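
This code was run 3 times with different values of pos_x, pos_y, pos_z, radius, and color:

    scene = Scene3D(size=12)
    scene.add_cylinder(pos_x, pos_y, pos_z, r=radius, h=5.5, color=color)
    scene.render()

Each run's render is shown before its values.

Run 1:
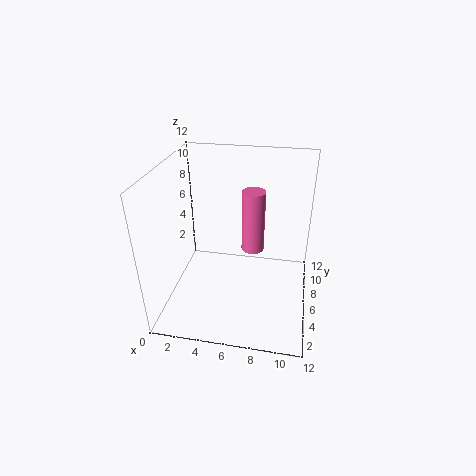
pos_x = 7; pos_y = 7.75; pos_z = 4; radius = 1; color = 'hotpink'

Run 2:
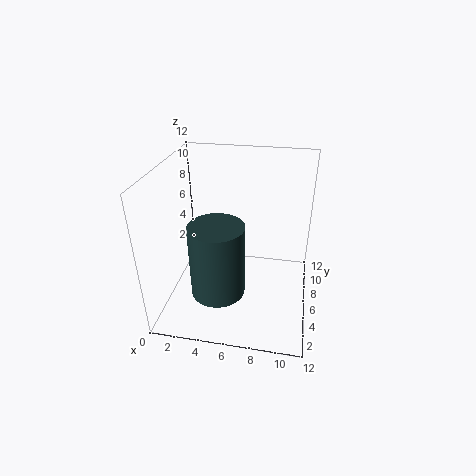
pos_x = 5.25; pos_y = 2; pos_z = 3.75; radius = 2; color = 'darkslategray'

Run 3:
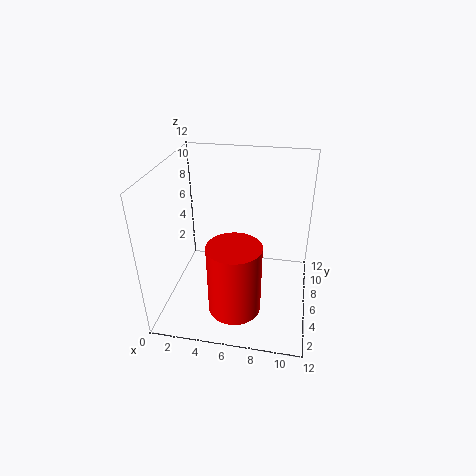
pos_x = 6.5; pos_y = 2; pos_z = 2.25; radius = 2; color = 'red'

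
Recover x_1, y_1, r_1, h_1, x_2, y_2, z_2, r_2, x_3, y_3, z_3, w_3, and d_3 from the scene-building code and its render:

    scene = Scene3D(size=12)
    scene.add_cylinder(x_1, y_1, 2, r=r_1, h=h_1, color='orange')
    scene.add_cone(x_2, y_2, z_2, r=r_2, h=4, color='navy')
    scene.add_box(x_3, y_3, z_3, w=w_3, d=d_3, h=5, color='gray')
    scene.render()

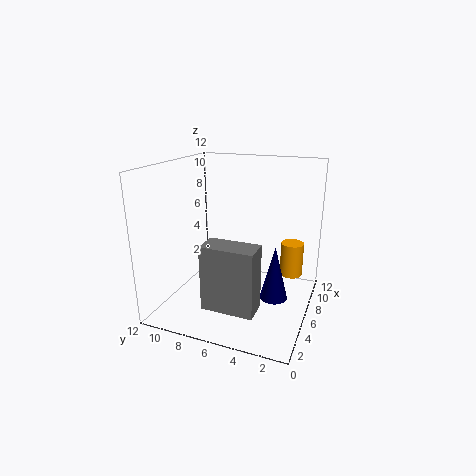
x_1 = 9; y_1 = 2; r_1 = 1; h_1 = 3; x_2 = 3; y_2 = 2; z_2 = 3; r_2 = 1; x_3 = 1; y_3 = 3; z_3 = 2; w_3 = 2; d_3 = 4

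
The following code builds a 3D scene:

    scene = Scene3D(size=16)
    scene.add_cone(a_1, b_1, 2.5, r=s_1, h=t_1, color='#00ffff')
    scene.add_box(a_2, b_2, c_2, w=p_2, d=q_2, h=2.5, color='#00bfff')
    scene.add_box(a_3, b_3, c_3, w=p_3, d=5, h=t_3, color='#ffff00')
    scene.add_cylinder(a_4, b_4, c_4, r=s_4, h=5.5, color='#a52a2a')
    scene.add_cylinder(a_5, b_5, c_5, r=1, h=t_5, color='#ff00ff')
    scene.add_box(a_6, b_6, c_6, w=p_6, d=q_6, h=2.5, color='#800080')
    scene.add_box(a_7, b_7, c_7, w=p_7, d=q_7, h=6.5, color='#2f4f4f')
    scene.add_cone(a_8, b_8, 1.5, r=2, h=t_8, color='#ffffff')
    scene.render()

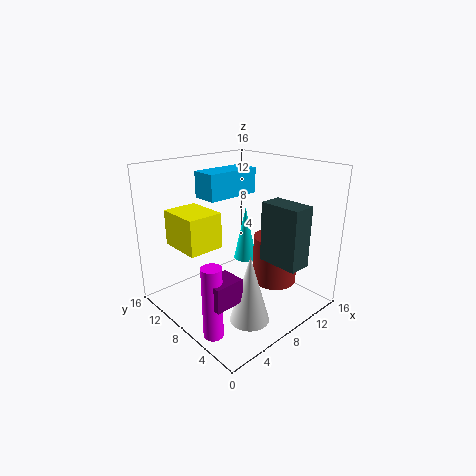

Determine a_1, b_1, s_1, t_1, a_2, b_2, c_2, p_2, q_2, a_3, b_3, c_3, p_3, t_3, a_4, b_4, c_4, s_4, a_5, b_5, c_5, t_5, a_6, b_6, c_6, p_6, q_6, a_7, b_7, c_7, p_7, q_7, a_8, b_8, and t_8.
a_1 = 13
b_1 = 12
s_1 = 1.5
t_1 = 7
a_2 = 3
b_2 = 6
c_2 = 13.5
p_2 = 5.5
q_2 = 2.5
a_3 = 2.5
b_3 = 9
c_3 = 7
p_3 = 4
t_3 = 4
a_4 = 11.5
b_4 = 5.5
c_4 = 2.5
s_4 = 2.5
a_5 = 1.5
b_5 = 4.5
c_5 = 0.5
t_5 = 7.5
a_6 = 1
b_6 = 3
c_6 = 4
p_6 = 3
q_6 = 2.5
a_7 = 9
b_7 = 1
c_7 = 6
p_7 = 2.5
q_7 = 4.5
a_8 = 5
b_8 = 3
t_8 = 7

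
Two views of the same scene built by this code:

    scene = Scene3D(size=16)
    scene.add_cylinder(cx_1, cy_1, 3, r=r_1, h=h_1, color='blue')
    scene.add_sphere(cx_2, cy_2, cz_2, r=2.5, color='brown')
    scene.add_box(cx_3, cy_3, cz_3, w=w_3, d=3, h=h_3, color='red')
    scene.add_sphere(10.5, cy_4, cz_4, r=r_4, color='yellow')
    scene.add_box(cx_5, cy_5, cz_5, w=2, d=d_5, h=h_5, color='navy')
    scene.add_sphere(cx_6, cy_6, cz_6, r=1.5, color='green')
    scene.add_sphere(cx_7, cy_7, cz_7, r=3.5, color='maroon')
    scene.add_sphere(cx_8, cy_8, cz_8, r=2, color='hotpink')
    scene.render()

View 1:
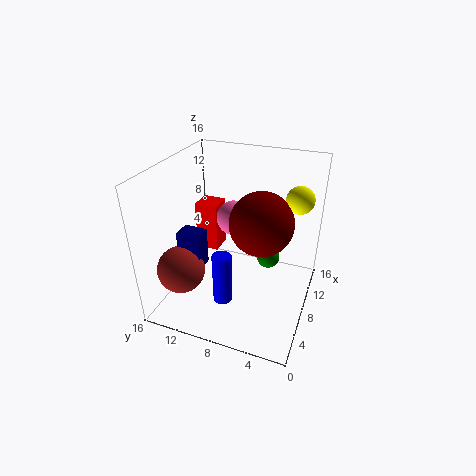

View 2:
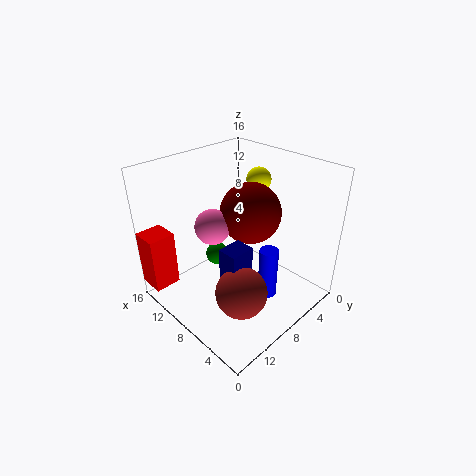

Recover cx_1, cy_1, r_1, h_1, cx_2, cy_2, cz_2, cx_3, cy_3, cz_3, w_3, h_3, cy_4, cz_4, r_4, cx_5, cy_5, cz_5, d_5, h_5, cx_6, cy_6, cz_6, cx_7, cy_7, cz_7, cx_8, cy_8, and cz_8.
cx_1 = 3.5; cy_1 = 8; r_1 = 1; h_1 = 5.5; cx_2 = 3; cy_2 = 12.5; cz_2 = 6; cx_3 = 13; cy_3 = 13; cz_3 = 2; w_3 = 3; h_3 = 6.5; cy_4 = 2; cz_4 = 12.5; r_4 = 1.5; cx_5 = 3.5; cy_5 = 10.5; cz_5 = 6; d_5 = 2.5; h_5 = 4; cx_6 = 14; cy_6 = 6; cz_6 = 2; cx_7 = 8.5; cy_7 = 5.5; cz_7 = 10; cx_8 = 10.5; cy_8 = 9.5; cz_8 = 9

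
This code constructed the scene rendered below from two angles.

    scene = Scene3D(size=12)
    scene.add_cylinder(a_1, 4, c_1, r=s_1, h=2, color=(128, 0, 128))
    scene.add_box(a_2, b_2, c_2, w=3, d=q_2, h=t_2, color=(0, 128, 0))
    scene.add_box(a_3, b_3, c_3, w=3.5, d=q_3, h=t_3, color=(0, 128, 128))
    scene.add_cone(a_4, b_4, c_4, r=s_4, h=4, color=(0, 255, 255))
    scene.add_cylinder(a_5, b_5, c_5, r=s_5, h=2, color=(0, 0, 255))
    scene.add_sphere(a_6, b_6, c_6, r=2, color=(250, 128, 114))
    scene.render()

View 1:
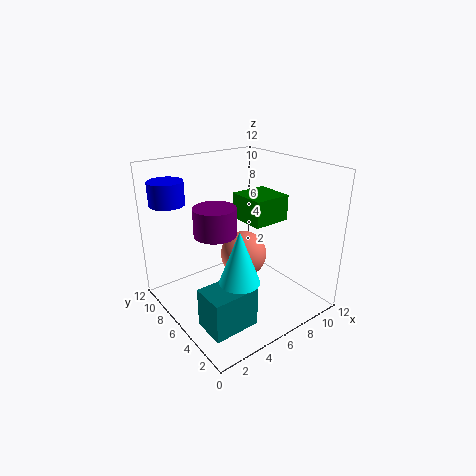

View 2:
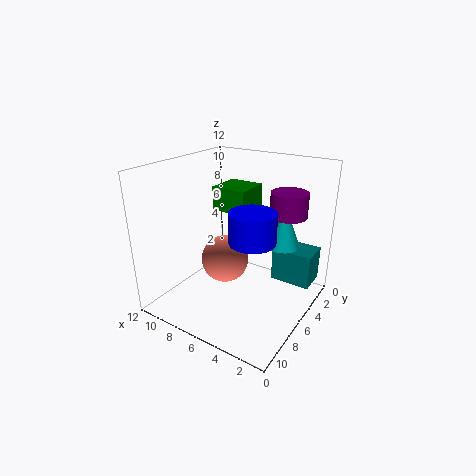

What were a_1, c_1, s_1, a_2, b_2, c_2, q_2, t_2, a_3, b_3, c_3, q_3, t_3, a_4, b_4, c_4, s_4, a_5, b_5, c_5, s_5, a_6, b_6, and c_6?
a_1 = 2.5; c_1 = 8; s_1 = 1.5; a_2 = 5.5; b_2 = 3; c_2 = 8; q_2 = 3; t_2 = 2; a_3 = 0.5; b_3 = 1; c_3 = 1.5; q_3 = 2.5; t_3 = 3; a_4 = 3.5; b_4 = 2.5; c_4 = 4.5; s_4 = 1.5; a_5 = 2; b_5 = 10.5; c_5 = 8.5; s_5 = 1.5; a_6 = 7; b_6 = 6.5; c_6 = 4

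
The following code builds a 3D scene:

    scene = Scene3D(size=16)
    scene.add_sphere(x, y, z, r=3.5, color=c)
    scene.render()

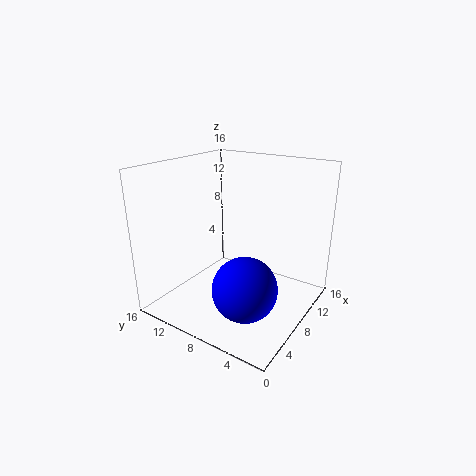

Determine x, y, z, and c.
x = 5.5, y = 5.5, z = 3.5, c = 'blue'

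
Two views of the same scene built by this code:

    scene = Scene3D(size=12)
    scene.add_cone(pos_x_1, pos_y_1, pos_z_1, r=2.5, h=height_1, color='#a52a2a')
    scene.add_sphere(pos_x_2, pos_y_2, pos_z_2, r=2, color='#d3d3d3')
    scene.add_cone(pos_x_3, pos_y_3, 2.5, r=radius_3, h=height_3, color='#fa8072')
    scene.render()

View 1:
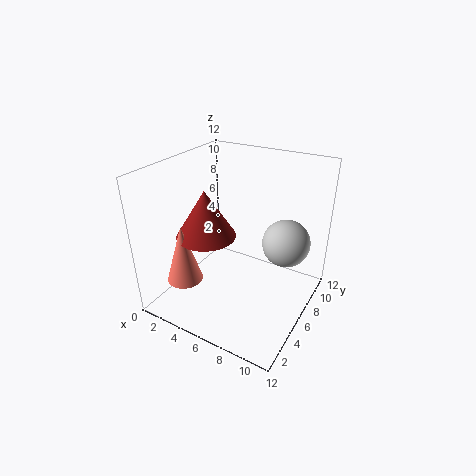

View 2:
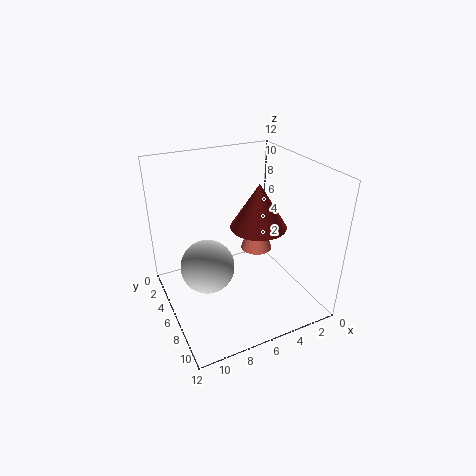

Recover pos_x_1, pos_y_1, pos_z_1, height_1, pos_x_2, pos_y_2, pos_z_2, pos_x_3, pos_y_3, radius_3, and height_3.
pos_x_1 = 3.5; pos_y_1 = 5; pos_z_1 = 6; height_1 = 4; pos_x_2 = 9.5; pos_y_2 = 8; pos_z_2 = 5.5; pos_x_3 = 2.5; pos_y_3 = 3; radius_3 = 1.5; height_3 = 5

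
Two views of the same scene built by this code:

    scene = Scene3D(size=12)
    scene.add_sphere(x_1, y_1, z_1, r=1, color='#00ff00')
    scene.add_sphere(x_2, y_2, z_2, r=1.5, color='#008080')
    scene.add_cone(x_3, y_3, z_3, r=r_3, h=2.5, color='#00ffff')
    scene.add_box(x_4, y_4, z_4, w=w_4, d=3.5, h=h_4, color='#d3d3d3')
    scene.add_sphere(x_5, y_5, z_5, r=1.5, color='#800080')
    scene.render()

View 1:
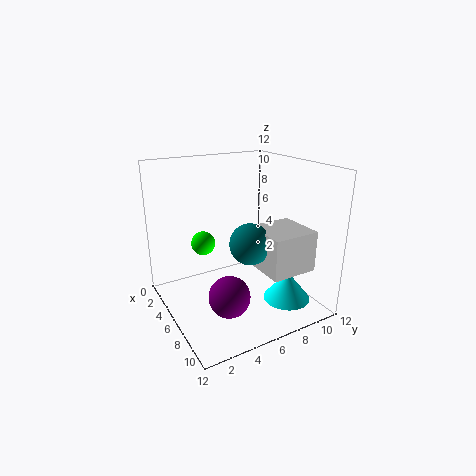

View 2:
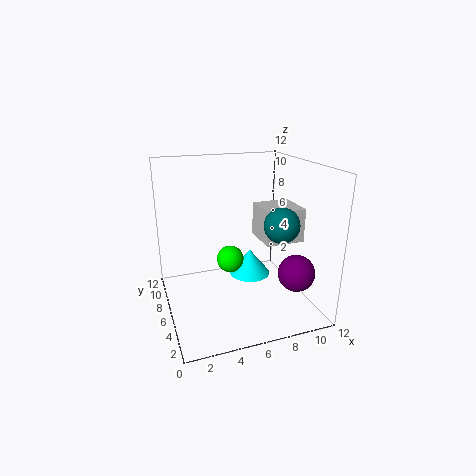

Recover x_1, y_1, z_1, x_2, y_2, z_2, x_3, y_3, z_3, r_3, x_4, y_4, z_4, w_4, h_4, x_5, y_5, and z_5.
x_1 = 4.5, y_1 = 3.5, z_1 = 5.5, x_2 = 9.5, y_2 = 5, z_2 = 7, x_3 = 8.5, y_3 = 9.5, z_3 = 0.5, r_3 = 2, x_4 = 8.5, y_4 = 5.5, z_4 = 5, w_4 = 3.5, h_4 = 3, x_5 = 10, y_5 = 3, z_5 = 3.5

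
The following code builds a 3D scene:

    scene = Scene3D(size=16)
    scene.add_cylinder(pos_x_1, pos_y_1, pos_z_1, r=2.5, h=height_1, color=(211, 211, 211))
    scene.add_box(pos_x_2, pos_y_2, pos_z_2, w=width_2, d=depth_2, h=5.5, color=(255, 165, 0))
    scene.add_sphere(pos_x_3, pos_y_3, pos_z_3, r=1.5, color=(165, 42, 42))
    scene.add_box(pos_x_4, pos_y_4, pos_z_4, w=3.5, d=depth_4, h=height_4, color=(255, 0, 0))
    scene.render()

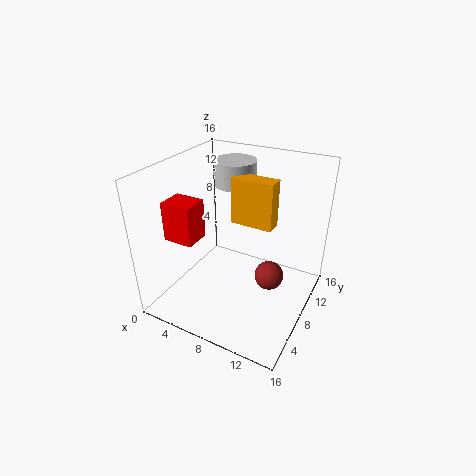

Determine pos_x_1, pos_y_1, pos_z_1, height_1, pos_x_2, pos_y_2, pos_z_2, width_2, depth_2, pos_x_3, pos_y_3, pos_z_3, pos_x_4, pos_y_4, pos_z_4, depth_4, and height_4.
pos_x_1 = 5; pos_y_1 = 13; pos_z_1 = 12; height_1 = 3; pos_x_2 = 6; pos_y_2 = 10; pos_z_2 = 8.5; width_2 = 5; depth_2 = 2; pos_x_3 = 12.5; pos_y_3 = 6.5; pos_z_3 = 5.5; pos_x_4 = 0.5; pos_y_4 = 4.5; pos_z_4 = 7.5; depth_4 = 3; height_4 = 4.5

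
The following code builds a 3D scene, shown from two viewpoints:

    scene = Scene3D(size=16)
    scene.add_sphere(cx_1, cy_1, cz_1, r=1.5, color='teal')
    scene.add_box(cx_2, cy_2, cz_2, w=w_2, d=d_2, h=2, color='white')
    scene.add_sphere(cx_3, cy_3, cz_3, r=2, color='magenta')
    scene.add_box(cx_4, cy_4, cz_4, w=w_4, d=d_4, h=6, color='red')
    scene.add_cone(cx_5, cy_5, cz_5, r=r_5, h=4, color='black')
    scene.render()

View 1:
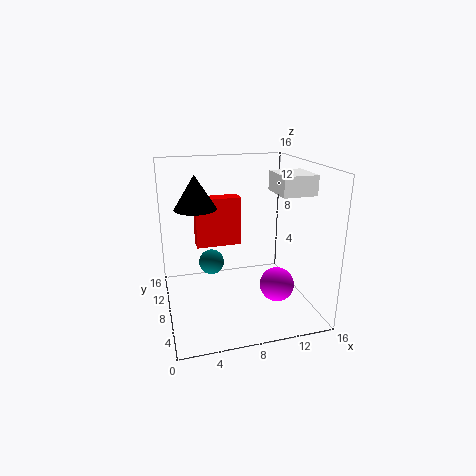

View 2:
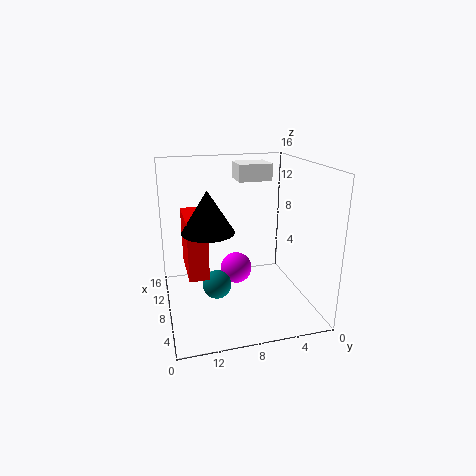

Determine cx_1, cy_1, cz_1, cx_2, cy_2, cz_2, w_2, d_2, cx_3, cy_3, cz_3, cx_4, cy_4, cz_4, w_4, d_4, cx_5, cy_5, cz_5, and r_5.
cx_1 = 5.5; cy_1 = 11; cz_1 = 4; cx_2 = 11; cy_2 = 3; cz_2 = 13.5; w_2 = 3.5; d_2 = 4; cx_3 = 12.5; cy_3 = 7; cz_3 = 2; cx_4 = 4; cy_4 = 12; cz_4 = 5.5; w_4 = 5.5; d_4 = 2; cx_5 = 4; cy_5 = 12; cz_5 = 10.5; r_5 = 2.5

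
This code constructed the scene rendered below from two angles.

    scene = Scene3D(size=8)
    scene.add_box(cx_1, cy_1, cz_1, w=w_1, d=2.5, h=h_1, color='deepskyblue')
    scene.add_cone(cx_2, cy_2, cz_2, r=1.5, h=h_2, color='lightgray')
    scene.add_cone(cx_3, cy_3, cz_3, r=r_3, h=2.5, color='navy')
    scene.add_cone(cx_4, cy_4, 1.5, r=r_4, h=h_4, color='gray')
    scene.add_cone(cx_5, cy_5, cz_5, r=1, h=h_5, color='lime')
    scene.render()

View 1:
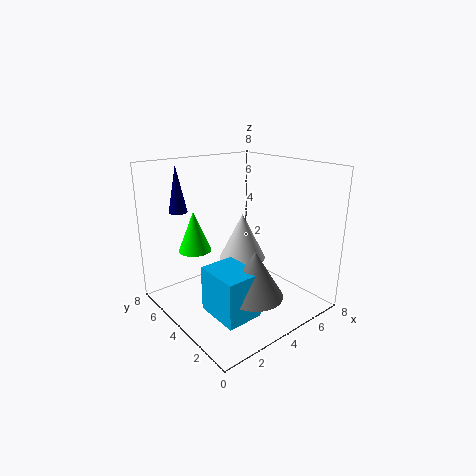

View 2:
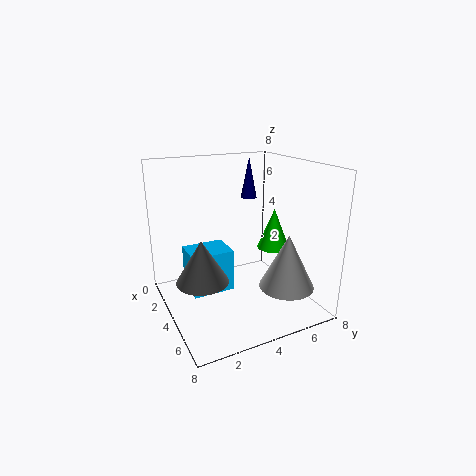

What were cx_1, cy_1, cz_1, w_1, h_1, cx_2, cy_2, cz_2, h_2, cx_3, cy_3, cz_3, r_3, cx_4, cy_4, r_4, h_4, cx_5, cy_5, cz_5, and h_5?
cx_1 = 1.5; cy_1 = 1.5; cz_1 = 0.5; w_1 = 2; h_1 = 2.5; cx_2 = 6; cy_2 = 6; cz_2 = 1.5; h_2 = 3; cx_3 = 1.5; cy_3 = 6; cz_3 = 5.5; r_3 = 0.5; cx_4 = 3.5; cy_4 = 2; r_4 = 1.5; h_4 = 2.5; cx_5 = 3; cy_5 = 7; cz_5 = 2.5; h_5 = 2.5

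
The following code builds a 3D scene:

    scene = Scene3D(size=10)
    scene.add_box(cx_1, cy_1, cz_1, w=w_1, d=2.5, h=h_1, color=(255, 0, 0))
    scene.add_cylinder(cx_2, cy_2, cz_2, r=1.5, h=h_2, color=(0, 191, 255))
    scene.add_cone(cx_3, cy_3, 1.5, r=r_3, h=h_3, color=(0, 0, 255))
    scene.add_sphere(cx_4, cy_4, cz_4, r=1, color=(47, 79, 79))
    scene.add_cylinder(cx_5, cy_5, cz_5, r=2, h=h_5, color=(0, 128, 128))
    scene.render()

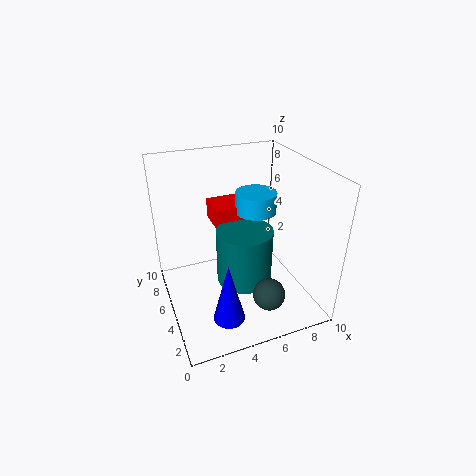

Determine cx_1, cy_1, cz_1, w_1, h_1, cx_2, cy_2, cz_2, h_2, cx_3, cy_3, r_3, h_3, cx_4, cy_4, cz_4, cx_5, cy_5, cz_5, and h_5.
cx_1 = 4, cy_1 = 6.5, cz_1 = 5, w_1 = 2.5, h_1 = 1.5, cx_2 = 7, cy_2 = 6.5, cz_2 = 6, h_2 = 1.5, cx_3 = 3, cy_3 = 1.5, r_3 = 1, h_3 = 4, cx_4 = 5.5, cy_4 = 1, cz_4 = 3, cx_5 = 5.5, cy_5 = 5, cz_5 = 1.5, h_5 = 4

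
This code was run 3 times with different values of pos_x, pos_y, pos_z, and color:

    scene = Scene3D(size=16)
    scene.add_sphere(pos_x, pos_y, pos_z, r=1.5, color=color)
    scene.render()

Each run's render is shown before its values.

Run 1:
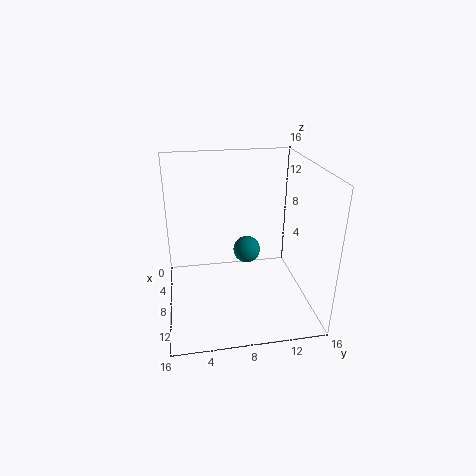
pos_x = 8; pos_y = 9; pos_z = 6.5; color = 'teal'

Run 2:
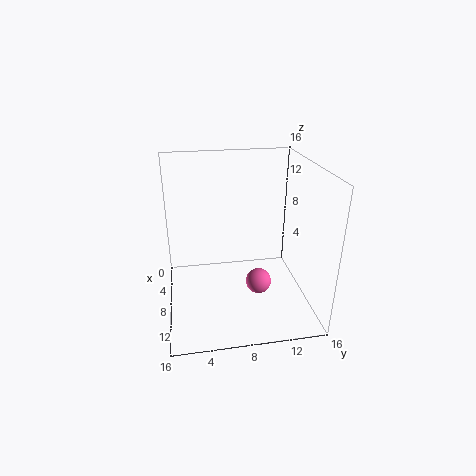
pos_x = 8; pos_y = 10.5; pos_z = 2; color = 'hotpink'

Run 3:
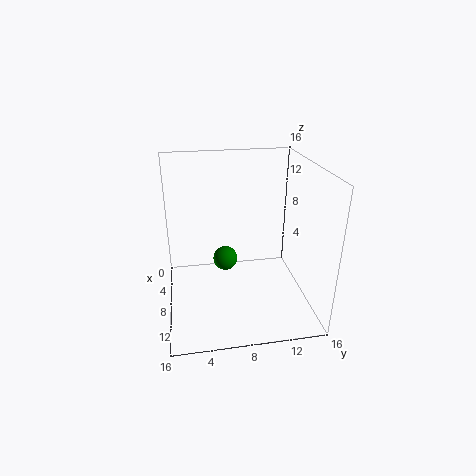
pos_x = 4.5; pos_y = 7; pos_z = 3.5; color = 'green'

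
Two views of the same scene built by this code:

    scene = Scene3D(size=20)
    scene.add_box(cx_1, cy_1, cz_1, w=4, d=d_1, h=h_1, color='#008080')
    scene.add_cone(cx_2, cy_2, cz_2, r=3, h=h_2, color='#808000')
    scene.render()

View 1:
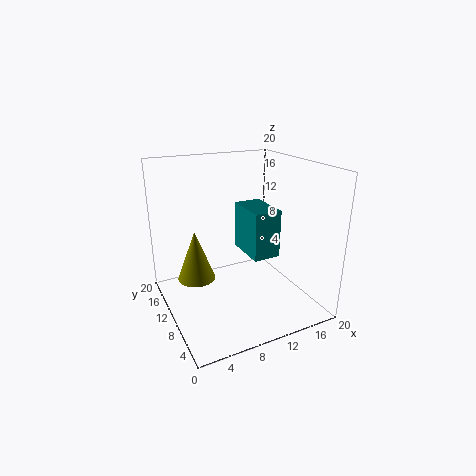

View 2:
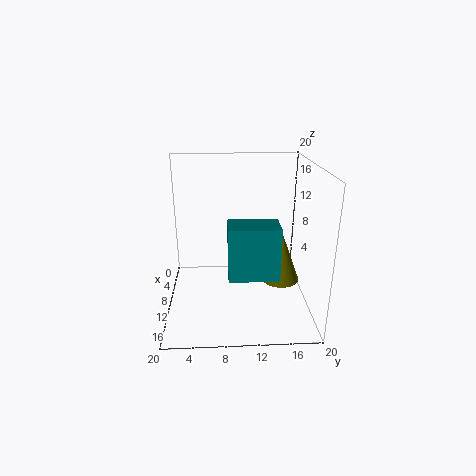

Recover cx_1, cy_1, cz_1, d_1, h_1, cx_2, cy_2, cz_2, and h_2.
cx_1 = 12
cy_1 = 8.5
cz_1 = 6.5
d_1 = 6.5
h_1 = 7
cx_2 = 6
cy_2 = 17
cz_2 = 1
h_2 = 8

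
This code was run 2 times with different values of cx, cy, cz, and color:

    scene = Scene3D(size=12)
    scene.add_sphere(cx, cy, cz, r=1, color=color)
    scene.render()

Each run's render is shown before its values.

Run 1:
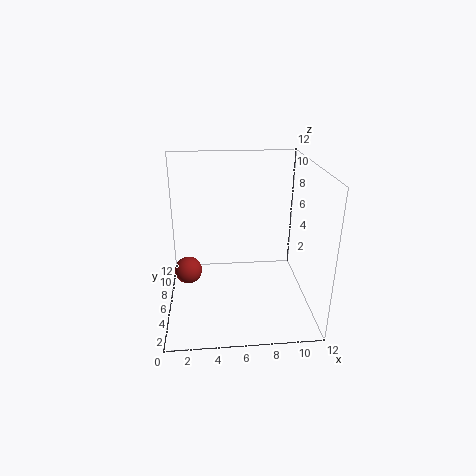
cx = 2; cy = 3; cz = 5; color = 'brown'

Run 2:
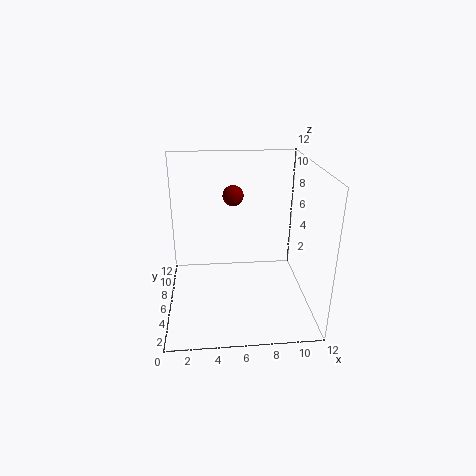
cx = 6; cy = 11; cz = 8; color = 'maroon'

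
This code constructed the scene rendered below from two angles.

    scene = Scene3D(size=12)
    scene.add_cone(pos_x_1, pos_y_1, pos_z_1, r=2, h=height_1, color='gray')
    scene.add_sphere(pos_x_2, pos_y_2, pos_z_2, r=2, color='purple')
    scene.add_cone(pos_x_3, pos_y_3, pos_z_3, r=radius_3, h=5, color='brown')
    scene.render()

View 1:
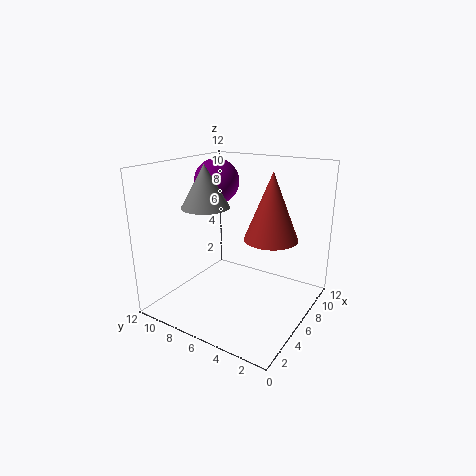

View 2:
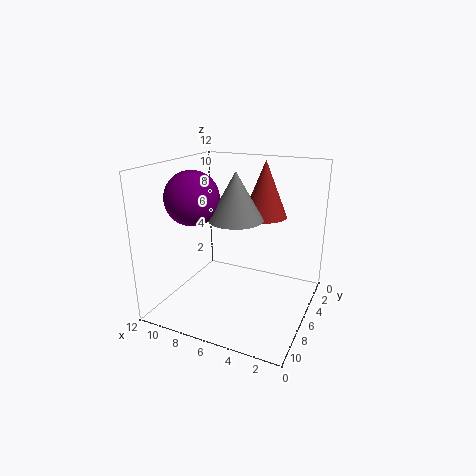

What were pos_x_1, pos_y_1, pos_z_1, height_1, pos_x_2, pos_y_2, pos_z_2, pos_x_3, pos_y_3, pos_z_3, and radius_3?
pos_x_1 = 5; pos_y_1 = 8.5; pos_z_1 = 8.5; height_1 = 3.5; pos_x_2 = 8; pos_y_2 = 9.5; pos_z_2 = 10; pos_x_3 = 5; pos_y_3 = 2.5; pos_z_3 = 7; radius_3 = 2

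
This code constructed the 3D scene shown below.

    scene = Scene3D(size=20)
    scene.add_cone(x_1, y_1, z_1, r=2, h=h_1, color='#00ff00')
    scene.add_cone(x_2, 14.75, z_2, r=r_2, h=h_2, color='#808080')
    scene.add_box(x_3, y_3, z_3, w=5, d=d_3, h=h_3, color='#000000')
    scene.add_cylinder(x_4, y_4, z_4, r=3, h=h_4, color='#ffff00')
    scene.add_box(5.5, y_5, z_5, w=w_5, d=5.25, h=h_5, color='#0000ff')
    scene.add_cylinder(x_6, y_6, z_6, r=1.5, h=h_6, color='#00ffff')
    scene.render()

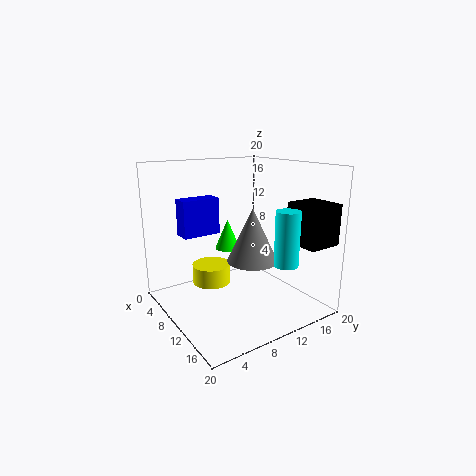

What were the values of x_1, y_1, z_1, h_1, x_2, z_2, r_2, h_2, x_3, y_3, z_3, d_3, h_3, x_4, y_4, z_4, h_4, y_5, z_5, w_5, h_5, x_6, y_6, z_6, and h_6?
x_1 = 3.25, y_1 = 12.5, z_1 = 6, h_1 = 4.75, x_2 = 7, z_2 = 4.5, r_2 = 4, h_2 = 8.5, x_3 = 14.25, y_3 = 15, z_3 = 9.75, d_3 = 4.75, h_3 = 5.5, x_4 = 3.5, y_4 = 9.25, z_4 = 1, h_4 = 3, y_5 = 3, z_5 = 10.5, w_5 = 2.5, h_5 = 5, x_6 = 18.25, y_6 = 11.5, z_6 = 8.5, h_6 = 6.75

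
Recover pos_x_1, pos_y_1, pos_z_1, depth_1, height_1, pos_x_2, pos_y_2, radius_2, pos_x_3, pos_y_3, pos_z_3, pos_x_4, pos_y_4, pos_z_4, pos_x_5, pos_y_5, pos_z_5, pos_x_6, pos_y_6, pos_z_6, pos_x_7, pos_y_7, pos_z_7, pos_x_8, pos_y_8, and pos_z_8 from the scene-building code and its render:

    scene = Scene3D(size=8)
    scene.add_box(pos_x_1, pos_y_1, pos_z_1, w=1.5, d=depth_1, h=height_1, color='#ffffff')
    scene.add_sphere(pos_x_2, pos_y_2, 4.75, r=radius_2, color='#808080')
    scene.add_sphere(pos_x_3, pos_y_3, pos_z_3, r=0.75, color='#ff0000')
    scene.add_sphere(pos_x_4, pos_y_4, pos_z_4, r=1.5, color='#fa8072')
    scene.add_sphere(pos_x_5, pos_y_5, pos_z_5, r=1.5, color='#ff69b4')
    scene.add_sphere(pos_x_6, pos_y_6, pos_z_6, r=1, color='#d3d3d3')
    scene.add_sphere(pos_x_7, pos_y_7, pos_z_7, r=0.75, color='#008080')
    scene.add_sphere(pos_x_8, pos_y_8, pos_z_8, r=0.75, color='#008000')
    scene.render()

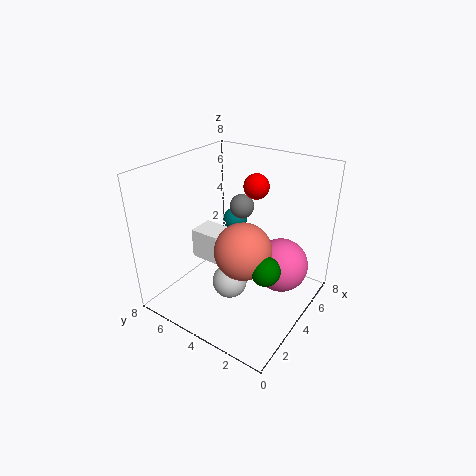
pos_x_1 = 3.25
pos_y_1 = 5
pos_z_1 = 2.25
depth_1 = 1.75
height_1 = 1.75
pos_x_2 = 6.25
pos_y_2 = 5.25
radius_2 = 0.75
pos_x_3 = 6.25
pos_y_3 = 4.25
pos_z_3 = 6.25
pos_x_4 = 3
pos_y_4 = 3
pos_z_4 = 4
pos_x_5 = 5
pos_y_5 = 1.75
pos_z_5 = 2.5
pos_x_6 = 3.5
pos_y_6 = 4.25
pos_z_6 = 1.25
pos_x_7 = 6.25
pos_y_7 = 5.75
pos_z_7 = 3.75
pos_x_8 = 2.75
pos_y_8 = 1.5
pos_z_8 = 3.5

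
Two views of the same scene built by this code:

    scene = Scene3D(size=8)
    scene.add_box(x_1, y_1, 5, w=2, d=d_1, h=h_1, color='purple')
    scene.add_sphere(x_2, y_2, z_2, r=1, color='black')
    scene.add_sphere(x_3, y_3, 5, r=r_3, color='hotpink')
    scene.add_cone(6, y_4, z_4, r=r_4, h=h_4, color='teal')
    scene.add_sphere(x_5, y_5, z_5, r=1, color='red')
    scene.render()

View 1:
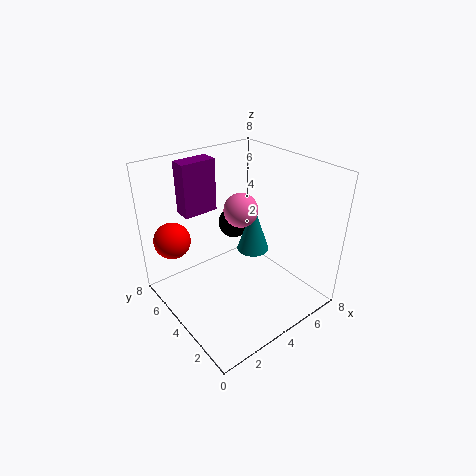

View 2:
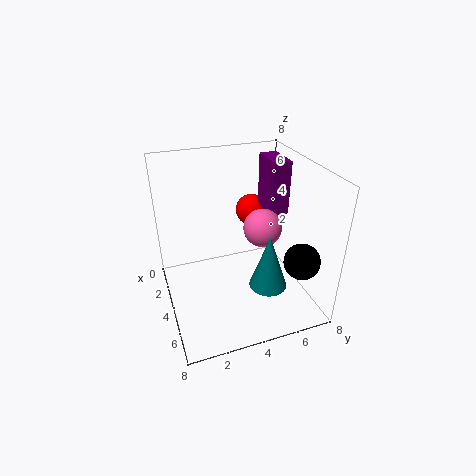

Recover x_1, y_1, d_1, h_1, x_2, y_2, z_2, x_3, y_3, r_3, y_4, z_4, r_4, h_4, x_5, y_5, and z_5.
x_1 = 2
y_1 = 6
d_1 = 1
h_1 = 3
x_2 = 6
y_2 = 7
z_2 = 3
x_3 = 5
y_3 = 5
r_3 = 1
y_4 = 5
z_4 = 2
r_4 = 1
h_4 = 3
x_5 = 1
y_5 = 6
z_5 = 4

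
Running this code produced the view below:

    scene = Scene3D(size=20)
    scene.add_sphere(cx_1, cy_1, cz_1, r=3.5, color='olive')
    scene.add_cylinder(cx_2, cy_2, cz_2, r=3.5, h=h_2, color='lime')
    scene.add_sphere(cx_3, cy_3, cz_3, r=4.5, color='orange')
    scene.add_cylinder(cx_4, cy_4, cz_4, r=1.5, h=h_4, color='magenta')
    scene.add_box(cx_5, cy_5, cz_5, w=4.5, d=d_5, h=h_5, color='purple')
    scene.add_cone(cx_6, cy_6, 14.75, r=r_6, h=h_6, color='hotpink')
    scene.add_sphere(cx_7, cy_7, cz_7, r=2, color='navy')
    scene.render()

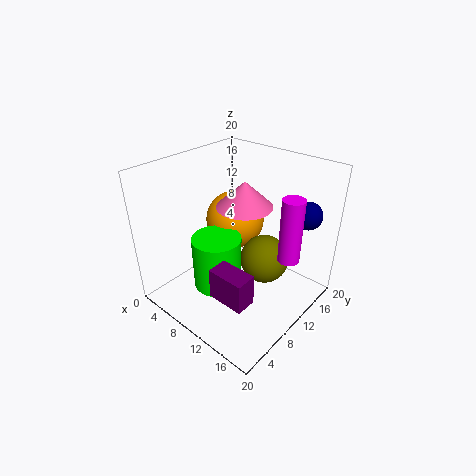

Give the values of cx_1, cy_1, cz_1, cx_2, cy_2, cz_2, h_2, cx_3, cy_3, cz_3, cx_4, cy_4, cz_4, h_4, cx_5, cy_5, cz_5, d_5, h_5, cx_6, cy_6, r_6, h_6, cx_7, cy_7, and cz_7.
cx_1 = 12.5
cy_1 = 13
cz_1 = 6
cx_2 = 7.75
cy_2 = 8
cz_2 = 2.25
h_2 = 7.75
cx_3 = 5.25
cy_3 = 14.75
cz_3 = 9.25
cx_4 = 16.5
cy_4 = 13
cz_4 = 7.75
h_4 = 9
cx_5 = 13.5
cy_5 = 1
cz_5 = 7.75
d_5 = 2.5
h_5 = 3.75
cx_6 = 10.5
cy_6 = 10.75
r_6 = 3.75
h_6 = 3.5
cx_7 = 16.25
cy_7 = 17.75
cz_7 = 12.5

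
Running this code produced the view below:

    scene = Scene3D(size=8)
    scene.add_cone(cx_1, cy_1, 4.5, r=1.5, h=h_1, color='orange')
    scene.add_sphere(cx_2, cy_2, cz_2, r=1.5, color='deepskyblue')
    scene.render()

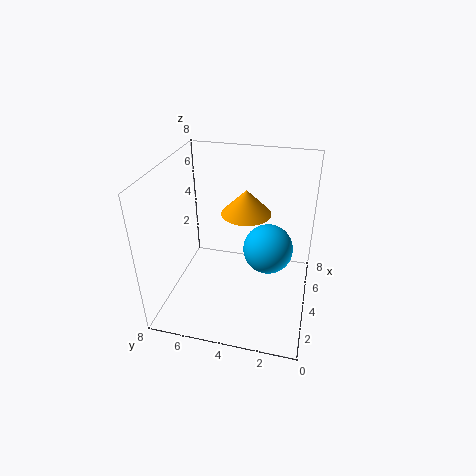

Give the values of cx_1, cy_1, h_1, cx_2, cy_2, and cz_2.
cx_1 = 6
cy_1 = 4
h_1 = 1.5
cx_2 = 5.5
cy_2 = 2.5
cz_2 = 2.5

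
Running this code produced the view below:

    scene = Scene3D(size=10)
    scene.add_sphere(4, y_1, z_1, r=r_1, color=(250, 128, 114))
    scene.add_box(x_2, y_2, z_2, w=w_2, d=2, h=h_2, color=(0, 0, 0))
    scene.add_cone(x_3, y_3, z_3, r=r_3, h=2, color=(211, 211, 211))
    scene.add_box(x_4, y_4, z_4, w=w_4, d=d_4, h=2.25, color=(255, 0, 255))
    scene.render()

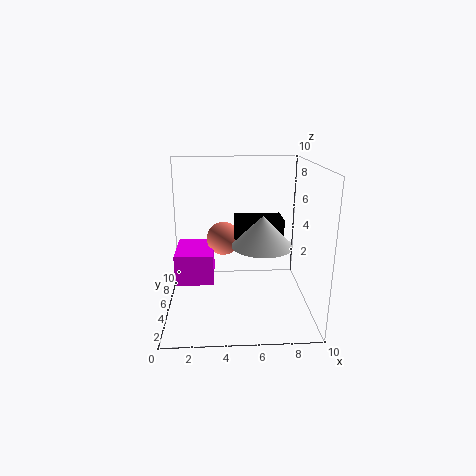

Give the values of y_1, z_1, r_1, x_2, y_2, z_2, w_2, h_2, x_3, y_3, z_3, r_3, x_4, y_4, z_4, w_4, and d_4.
y_1 = 7, z_1 = 4.25, r_1 = 1.25, x_2 = 4.75, y_2 = 4, z_2 = 5, w_2 = 3.25, h_2 = 1.5, x_3 = 6.5, y_3 = 3.5, z_3 = 5, r_3 = 2, x_4 = 0.5, y_4 = 4.75, z_4 = 1.5, w_4 = 2.75, d_4 = 3.5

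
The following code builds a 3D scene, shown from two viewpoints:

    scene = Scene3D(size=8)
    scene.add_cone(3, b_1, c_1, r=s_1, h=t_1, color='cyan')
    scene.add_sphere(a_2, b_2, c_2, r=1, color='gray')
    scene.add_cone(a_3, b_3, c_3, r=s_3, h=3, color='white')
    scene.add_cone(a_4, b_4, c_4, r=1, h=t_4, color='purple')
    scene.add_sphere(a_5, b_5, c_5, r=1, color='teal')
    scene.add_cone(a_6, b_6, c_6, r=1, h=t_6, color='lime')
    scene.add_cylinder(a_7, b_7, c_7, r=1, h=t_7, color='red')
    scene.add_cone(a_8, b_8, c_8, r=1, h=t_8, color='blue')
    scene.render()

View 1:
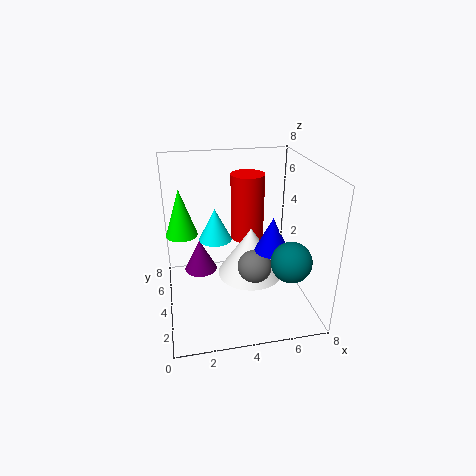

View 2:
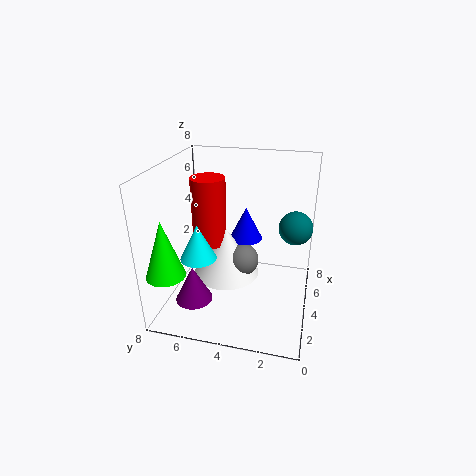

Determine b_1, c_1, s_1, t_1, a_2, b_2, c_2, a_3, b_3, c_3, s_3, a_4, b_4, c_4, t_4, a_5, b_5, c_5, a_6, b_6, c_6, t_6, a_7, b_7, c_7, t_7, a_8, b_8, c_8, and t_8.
b_1 = 6, c_1 = 3, s_1 = 1, t_1 = 2, a_2 = 5, b_2 = 4, c_2 = 2, a_3 = 5, b_3 = 5, c_3 = 1, s_3 = 2, a_4 = 2, b_4 = 6, c_4 = 1, t_4 = 2, a_5 = 6, b_5 = 1, c_5 = 4, a_6 = 1, b_6 = 7, c_6 = 3, t_6 = 3, a_7 = 5, b_7 = 6, c_7 = 3, t_7 = 4, a_8 = 6, b_8 = 4, c_8 = 3, t_8 = 2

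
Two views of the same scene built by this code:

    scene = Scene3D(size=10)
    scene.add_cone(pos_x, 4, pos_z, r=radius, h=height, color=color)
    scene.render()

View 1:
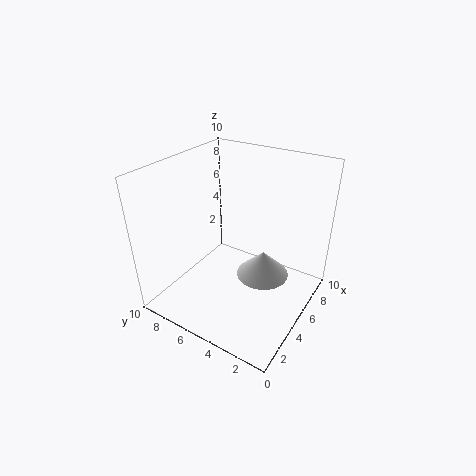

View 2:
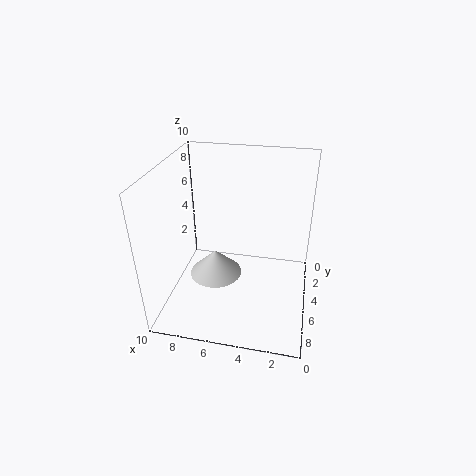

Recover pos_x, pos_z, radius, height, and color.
pos_x = 7, pos_z = 1, radius = 2, height = 2, color = 'lightgray'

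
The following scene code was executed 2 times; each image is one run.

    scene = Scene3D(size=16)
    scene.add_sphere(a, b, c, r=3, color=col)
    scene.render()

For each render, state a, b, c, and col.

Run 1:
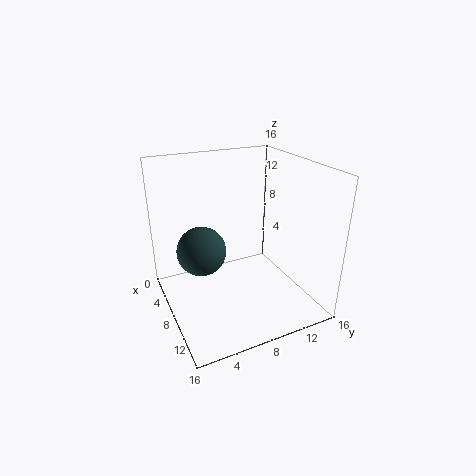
a = 4; b = 5; c = 5; col = 'darkslategray'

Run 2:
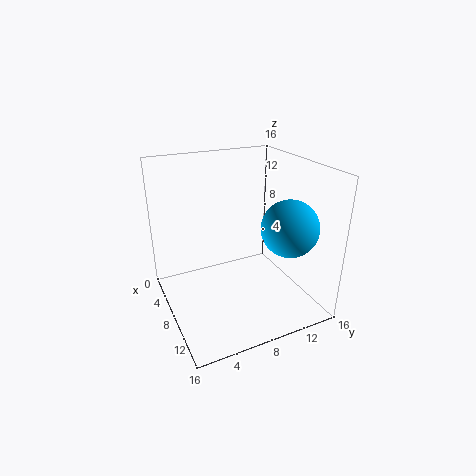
a = 12; b = 12; c = 10; col = 'deepskyblue'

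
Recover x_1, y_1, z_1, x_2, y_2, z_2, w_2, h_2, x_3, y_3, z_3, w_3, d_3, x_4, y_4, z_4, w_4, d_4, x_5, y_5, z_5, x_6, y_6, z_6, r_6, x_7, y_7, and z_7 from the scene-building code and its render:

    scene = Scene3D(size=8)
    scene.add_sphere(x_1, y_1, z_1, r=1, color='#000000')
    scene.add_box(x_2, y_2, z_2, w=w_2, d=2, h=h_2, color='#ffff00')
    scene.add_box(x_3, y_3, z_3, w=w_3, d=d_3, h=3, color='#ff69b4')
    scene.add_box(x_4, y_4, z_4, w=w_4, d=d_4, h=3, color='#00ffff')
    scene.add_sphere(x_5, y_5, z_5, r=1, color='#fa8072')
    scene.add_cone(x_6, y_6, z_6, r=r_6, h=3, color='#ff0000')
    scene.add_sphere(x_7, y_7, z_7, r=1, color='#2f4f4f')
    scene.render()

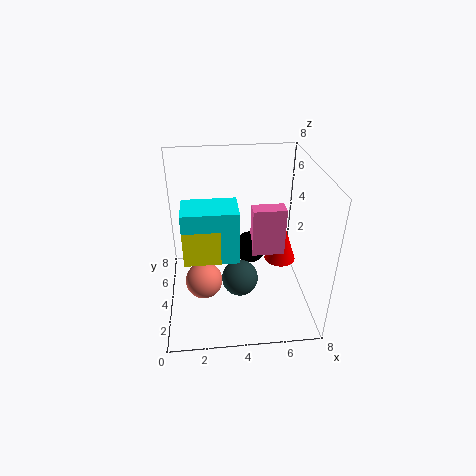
x_1 = 5, y_1 = 6, z_1 = 2, x_2 = 1, y_2 = 3, z_2 = 3, w_2 = 2, h_2 = 2, x_3 = 5, y_3 = 5, z_3 = 2, w_3 = 2, d_3 = 1, x_4 = 1, y_4 = 3, z_4 = 3, w_4 = 3, d_4 = 2, x_5 = 2, y_5 = 3, z_5 = 2, x_6 = 7, y_6 = 6, z_6 = 1, r_6 = 1, x_7 = 4, y_7 = 3, z_7 = 2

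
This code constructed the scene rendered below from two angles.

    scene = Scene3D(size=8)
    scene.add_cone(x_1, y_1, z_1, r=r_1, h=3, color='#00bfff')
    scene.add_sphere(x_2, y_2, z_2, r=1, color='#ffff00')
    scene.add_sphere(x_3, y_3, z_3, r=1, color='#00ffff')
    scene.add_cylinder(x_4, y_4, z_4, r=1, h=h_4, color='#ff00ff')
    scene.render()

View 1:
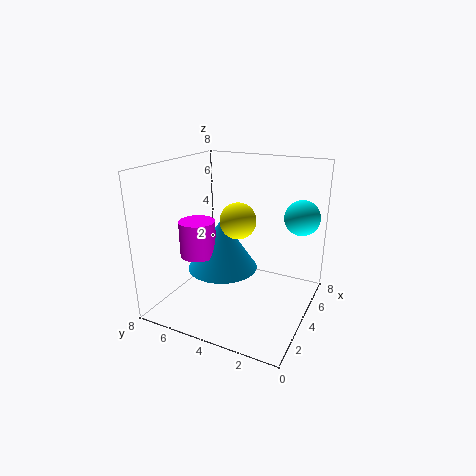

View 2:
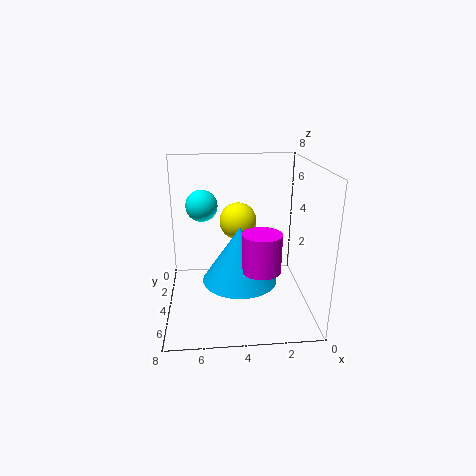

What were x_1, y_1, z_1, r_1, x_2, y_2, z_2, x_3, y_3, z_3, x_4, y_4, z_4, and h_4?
x_1 = 4; y_1 = 5; z_1 = 2; r_1 = 2; x_2 = 4; y_2 = 4; z_2 = 5; x_3 = 6; y_3 = 1; z_3 = 5; x_4 = 3; y_4 = 6; z_4 = 3; h_4 = 2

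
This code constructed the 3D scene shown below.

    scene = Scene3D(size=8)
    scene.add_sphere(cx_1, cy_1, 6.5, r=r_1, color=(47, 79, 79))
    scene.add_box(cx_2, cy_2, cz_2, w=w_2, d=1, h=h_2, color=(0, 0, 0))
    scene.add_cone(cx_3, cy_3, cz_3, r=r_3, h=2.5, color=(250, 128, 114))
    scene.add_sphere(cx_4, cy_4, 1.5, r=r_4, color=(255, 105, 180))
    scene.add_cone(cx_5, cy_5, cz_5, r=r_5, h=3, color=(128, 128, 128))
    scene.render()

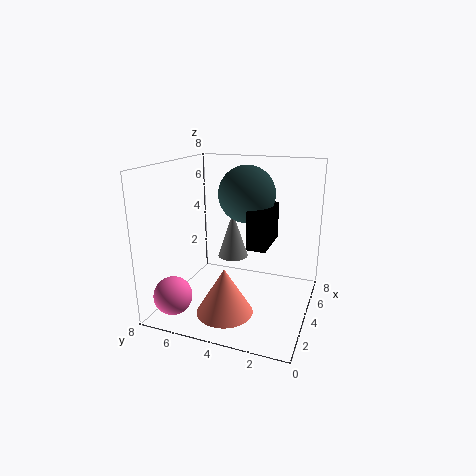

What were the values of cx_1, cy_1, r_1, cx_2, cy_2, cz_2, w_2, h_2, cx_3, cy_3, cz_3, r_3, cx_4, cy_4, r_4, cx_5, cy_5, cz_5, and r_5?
cx_1 = 4, cy_1 = 3.5, r_1 = 1.5, cx_2 = 2.5, cy_2 = 2, cz_2 = 4, w_2 = 2.5, h_2 = 2, cx_3 = 2, cy_3 = 4, cz_3 = 0.5, r_3 = 1.5, cx_4 = 1, cy_4 = 6.5, r_4 = 1, cx_5 = 7, cy_5 = 5.5, cz_5 = 1.5, r_5 = 1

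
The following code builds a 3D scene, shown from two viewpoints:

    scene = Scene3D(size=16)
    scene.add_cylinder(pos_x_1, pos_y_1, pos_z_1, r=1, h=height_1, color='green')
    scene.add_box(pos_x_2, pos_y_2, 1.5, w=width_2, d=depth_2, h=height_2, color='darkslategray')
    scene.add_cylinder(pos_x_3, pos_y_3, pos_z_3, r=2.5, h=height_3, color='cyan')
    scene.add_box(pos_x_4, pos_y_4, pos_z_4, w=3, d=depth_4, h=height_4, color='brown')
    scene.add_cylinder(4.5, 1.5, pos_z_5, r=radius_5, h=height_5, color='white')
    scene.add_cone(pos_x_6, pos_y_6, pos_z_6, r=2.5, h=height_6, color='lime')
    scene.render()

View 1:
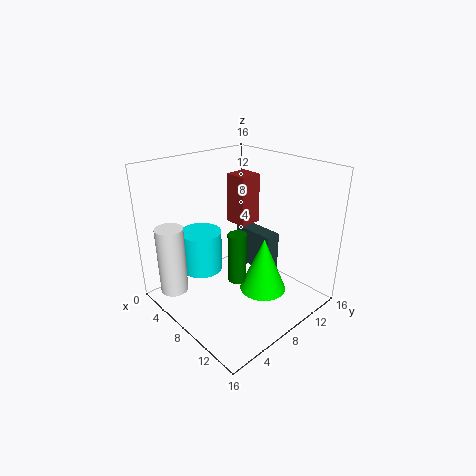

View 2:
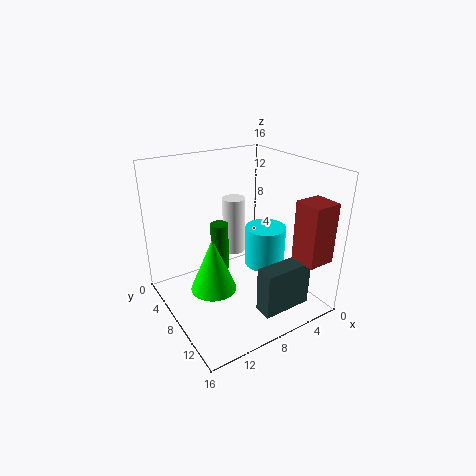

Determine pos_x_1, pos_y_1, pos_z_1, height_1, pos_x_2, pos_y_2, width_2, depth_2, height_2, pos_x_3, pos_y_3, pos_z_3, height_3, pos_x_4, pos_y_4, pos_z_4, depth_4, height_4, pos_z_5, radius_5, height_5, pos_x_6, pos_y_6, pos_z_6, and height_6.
pos_x_1 = 9.5; pos_y_1 = 6.5; pos_z_1 = 4; height_1 = 5.5; pos_x_2 = 3; pos_y_2 = 12.5; width_2 = 5.5; depth_2 = 2; height_2 = 5; pos_x_3 = 3; pos_y_3 = 6.5; pos_z_3 = 2.5; height_3 = 5; pos_x_4 = 1; pos_y_4 = 12.5; pos_z_4 = 6.5; depth_4 = 3; height_4 = 6.5; pos_z_5 = 2.5; radius_5 = 1.5; height_5 = 7.5; pos_x_6 = 11.5; pos_y_6 = 8.5; pos_z_6 = 3; height_6 = 6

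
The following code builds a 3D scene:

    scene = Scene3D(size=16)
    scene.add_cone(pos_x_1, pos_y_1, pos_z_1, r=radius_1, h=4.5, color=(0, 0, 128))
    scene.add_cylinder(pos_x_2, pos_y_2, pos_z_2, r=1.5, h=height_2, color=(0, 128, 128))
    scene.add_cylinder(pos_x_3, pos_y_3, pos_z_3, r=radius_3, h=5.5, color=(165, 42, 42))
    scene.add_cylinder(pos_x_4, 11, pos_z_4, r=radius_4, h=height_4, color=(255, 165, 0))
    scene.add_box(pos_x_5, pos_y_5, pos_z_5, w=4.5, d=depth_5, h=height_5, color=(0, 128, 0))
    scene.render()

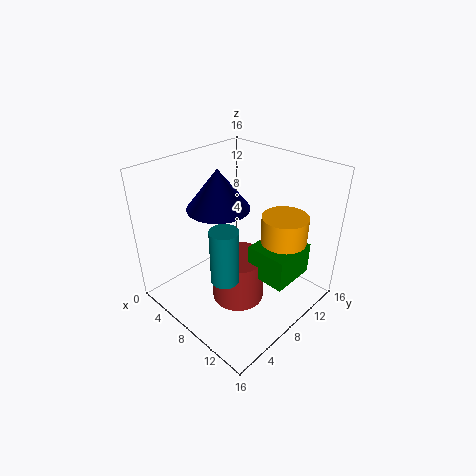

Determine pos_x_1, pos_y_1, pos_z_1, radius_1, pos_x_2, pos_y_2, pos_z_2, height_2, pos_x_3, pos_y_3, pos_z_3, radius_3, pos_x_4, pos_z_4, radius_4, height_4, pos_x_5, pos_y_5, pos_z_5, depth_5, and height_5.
pos_x_1 = 5.5, pos_y_1 = 7.5, pos_z_1 = 11, radius_1 = 3.5, pos_x_2 = 9.5, pos_y_2 = 4.5, pos_z_2 = 5, height_2 = 6, pos_x_3 = 8.5, pos_y_3 = 7.5, pos_z_3 = 0.5, radius_3 = 3, pos_x_4 = 12, pos_z_4 = 5, radius_4 = 2.5, height_4 = 6, pos_x_5 = 10, pos_y_5 = 7.5, pos_z_5 = 4.5, depth_5 = 5, height_5 = 3.5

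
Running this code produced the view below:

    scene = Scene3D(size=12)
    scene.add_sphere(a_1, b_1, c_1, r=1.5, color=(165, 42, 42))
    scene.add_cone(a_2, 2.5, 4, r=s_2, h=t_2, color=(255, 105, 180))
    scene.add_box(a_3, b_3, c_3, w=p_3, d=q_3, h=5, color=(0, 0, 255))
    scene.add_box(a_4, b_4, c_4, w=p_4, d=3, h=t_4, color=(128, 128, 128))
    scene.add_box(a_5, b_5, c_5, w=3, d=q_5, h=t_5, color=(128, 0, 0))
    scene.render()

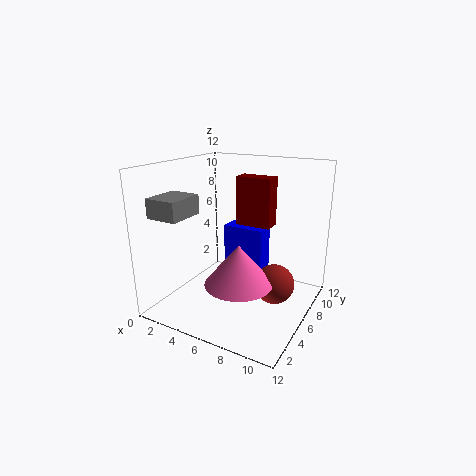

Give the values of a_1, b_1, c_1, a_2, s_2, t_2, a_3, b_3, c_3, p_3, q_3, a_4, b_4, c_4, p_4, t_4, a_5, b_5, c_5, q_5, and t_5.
a_1 = 10; b_1 = 4.5; c_1 = 3.5; a_2 = 8; s_2 = 2.5; t_2 = 3; a_3 = 2.5; b_3 = 9.5; c_3 = 0.5; p_3 = 4; q_3 = 2; a_4 = 1.5; b_4 = 0.5; c_4 = 8.5; p_4 = 2.5; t_4 = 1.5; a_5 = 5.5; b_5 = 6.5; c_5 = 7; q_5 = 1.5; t_5 = 4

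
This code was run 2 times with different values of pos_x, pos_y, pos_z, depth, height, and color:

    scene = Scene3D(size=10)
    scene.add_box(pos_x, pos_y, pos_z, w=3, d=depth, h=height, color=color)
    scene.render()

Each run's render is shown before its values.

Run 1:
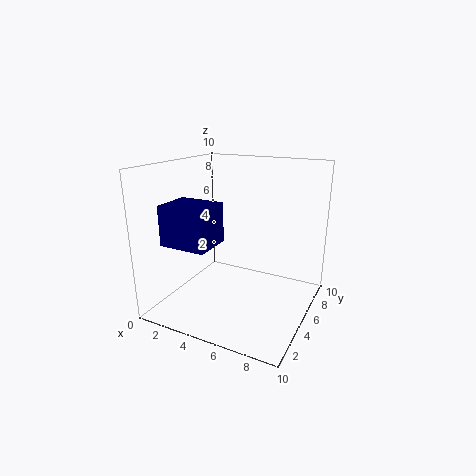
pos_x = 2; pos_y = 0.5; pos_z = 5.5; depth = 2.5; height = 2.5; color = 'navy'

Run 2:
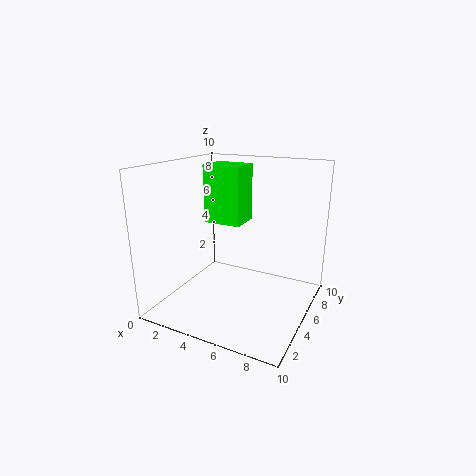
pos_x = 1; pos_y = 7; pos_z = 5; depth = 2.5; height = 4.5; color = 'lime'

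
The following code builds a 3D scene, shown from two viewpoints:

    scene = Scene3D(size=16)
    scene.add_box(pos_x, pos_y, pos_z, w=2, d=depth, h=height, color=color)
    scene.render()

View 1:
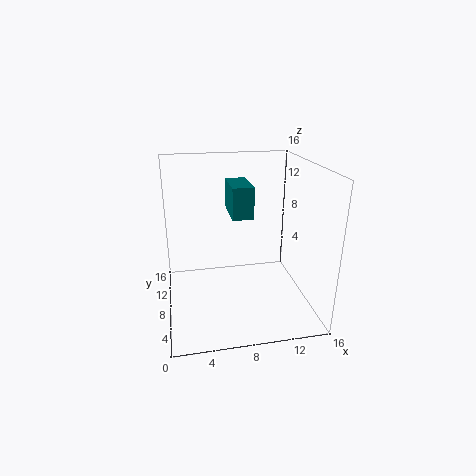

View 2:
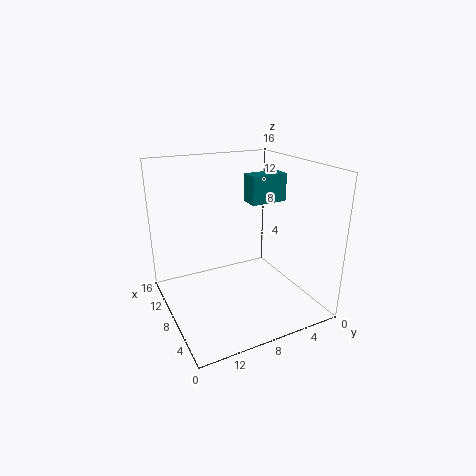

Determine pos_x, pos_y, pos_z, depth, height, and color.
pos_x = 6.5
pos_y = 3
pos_z = 12
depth = 4
height = 3
color = 'teal'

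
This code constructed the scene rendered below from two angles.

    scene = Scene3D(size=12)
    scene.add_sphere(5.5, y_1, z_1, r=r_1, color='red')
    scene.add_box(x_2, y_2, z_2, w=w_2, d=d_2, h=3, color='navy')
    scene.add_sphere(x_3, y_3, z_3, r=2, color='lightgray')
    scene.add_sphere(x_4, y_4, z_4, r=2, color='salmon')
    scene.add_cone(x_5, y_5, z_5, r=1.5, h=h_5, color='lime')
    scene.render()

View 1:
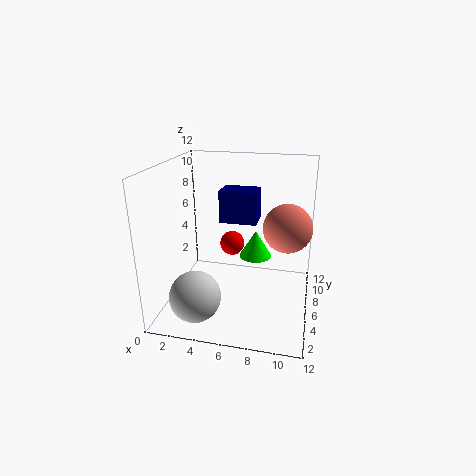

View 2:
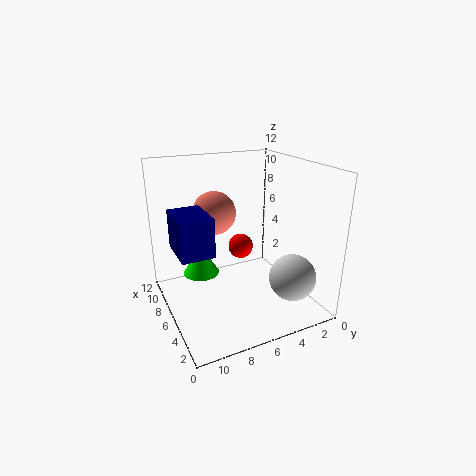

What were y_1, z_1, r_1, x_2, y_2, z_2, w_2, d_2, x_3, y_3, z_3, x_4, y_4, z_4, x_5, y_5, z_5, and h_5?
y_1 = 6; z_1 = 5.5; r_1 = 1; x_2 = 3.5; y_2 = 9; z_2 = 6; w_2 = 3.5; d_2 = 2.5; x_3 = 3.5; y_3 = 2; z_3 = 2.5; x_4 = 10; y_4 = 6.5; z_4 = 7; x_5 = 7; y_5 = 9; z_5 = 3; h_5 = 2.5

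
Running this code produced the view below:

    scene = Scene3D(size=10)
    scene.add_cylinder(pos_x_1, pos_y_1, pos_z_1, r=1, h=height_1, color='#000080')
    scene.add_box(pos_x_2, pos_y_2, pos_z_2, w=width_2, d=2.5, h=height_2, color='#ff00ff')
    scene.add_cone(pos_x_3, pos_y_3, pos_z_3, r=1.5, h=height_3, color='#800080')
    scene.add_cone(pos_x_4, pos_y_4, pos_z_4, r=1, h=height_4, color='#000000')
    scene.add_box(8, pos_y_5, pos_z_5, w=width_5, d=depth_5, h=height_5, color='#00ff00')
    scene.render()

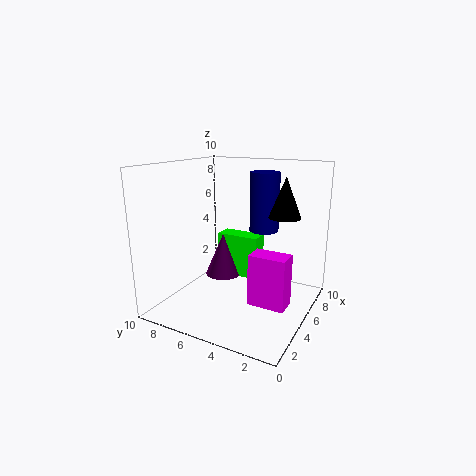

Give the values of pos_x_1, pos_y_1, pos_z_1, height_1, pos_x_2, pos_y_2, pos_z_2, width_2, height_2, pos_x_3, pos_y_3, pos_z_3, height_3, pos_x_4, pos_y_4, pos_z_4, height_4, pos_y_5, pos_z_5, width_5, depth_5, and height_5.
pos_x_1 = 6
pos_y_1 = 3.5
pos_z_1 = 5.5
height_1 = 4
pos_x_2 = 3.5
pos_y_2 = 1
pos_z_2 = 1
width_2 = 1.5
height_2 = 3.5
pos_x_3 = 8
pos_y_3 = 8
pos_z_3 = 0.5
height_3 = 3.5
pos_x_4 = 4.5
pos_y_4 = 1.5
pos_z_4 = 7
height_4 = 2.5
pos_y_5 = 5
pos_z_5 = 0.5
width_5 = 1.5
depth_5 = 3.5
height_5 = 3.5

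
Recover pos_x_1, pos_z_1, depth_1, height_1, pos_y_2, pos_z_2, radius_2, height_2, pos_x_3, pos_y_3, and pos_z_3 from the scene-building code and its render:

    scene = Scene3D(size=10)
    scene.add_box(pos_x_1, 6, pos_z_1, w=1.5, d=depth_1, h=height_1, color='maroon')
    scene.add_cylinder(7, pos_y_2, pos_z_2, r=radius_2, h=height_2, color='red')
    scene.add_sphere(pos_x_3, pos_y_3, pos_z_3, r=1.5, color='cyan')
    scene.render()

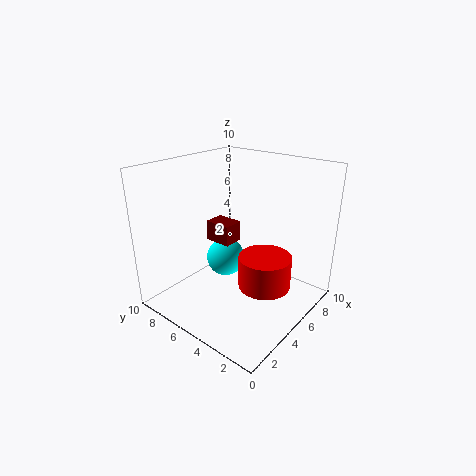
pos_x_1 = 5
pos_z_1 = 4
depth_1 = 2
height_1 = 1.5
pos_y_2 = 4
pos_z_2 = 0.5
radius_2 = 2
height_2 = 2.5
pos_x_3 = 6.5
pos_y_3 = 7.5
pos_z_3 = 2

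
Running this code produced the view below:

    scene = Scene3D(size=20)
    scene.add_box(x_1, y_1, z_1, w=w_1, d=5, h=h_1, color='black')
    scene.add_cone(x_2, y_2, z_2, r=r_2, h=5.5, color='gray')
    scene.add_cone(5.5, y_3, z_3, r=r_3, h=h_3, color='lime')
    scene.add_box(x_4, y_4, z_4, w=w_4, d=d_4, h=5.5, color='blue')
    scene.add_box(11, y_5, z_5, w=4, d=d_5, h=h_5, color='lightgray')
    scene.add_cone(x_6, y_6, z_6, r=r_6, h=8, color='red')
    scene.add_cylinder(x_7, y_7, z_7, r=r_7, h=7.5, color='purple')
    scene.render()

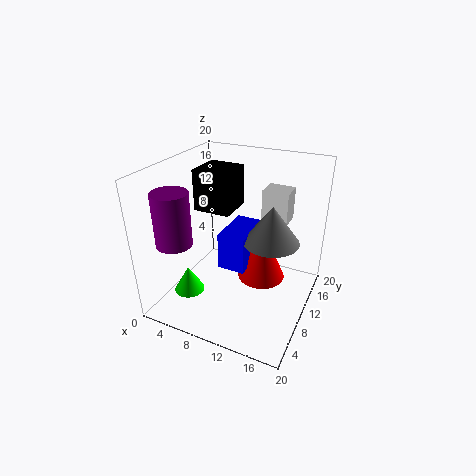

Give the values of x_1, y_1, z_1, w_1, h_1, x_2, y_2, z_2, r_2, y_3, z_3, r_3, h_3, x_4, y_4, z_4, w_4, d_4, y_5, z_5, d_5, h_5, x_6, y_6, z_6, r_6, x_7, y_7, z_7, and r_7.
x_1 = 4.5; y_1 = 8; z_1 = 14; w_1 = 5; h_1 = 5.5; x_2 = 14; y_2 = 12.5; z_2 = 9; r_2 = 4; y_3 = 4; z_3 = 4; r_3 = 2; h_3 = 3.5; x_4 = 7; y_4 = 9.5; z_4 = 4.5; w_4 = 4; d_4 = 7; y_5 = 16; z_5 = 10; d_5 = 3.5; h_5 = 5; x_6 = 12.5; y_6 = 13; z_6 = 2.5; r_6 = 3.5; x_7 = 2.5; y_7 = 5.5; z_7 = 9.5; r_7 = 2.5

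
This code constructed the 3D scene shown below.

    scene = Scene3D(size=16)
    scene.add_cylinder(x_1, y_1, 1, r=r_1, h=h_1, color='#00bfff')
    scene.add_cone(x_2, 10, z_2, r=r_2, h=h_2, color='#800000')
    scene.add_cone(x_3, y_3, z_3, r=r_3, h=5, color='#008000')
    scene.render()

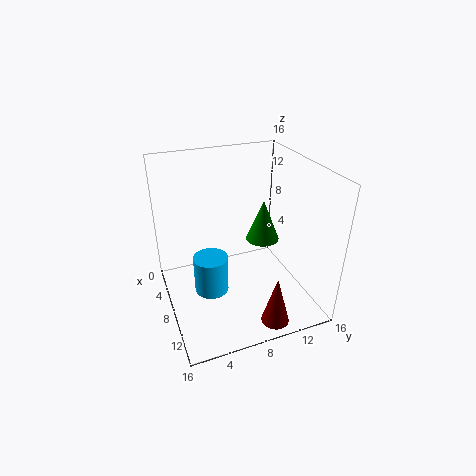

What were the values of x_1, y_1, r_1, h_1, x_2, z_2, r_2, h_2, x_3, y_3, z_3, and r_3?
x_1 = 7
y_1 = 5
r_1 = 2
h_1 = 4.5
x_2 = 14
z_2 = 0.5
r_2 = 1.5
h_2 = 5.5
x_3 = 6
y_3 = 12
z_3 = 6
r_3 = 2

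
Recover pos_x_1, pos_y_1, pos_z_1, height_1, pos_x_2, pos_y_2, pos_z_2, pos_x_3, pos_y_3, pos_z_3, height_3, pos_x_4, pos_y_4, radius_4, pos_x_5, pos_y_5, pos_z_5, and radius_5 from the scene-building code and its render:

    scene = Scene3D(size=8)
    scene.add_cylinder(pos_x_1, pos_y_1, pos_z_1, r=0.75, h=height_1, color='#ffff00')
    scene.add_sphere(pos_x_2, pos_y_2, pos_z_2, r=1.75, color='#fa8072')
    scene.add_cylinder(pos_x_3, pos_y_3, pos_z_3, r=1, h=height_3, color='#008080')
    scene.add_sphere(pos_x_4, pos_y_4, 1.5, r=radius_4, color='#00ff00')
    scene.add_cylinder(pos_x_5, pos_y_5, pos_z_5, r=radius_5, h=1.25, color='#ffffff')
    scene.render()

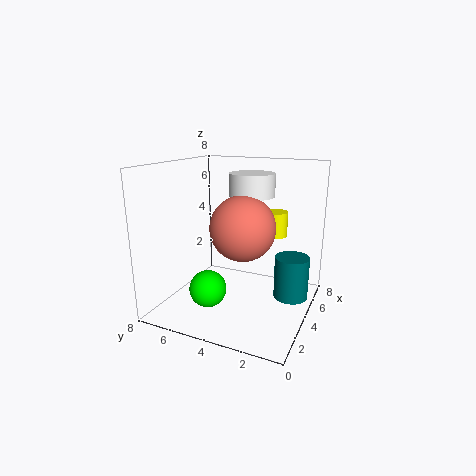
pos_x_1 = 6.75
pos_y_1 = 2.75
pos_z_1 = 3.5
height_1 = 1.5
pos_x_2 = 3.5
pos_y_2 = 3.5
pos_z_2 = 4.75
pos_x_3 = 5.5
pos_y_3 = 1.25
pos_z_3 = 0.25
height_3 = 2.5
pos_x_4 = 2.25
pos_y_4 = 5
radius_4 = 1
pos_x_5 = 4.75
pos_y_5 = 3.5
pos_z_5 = 6.25
radius_5 = 1.25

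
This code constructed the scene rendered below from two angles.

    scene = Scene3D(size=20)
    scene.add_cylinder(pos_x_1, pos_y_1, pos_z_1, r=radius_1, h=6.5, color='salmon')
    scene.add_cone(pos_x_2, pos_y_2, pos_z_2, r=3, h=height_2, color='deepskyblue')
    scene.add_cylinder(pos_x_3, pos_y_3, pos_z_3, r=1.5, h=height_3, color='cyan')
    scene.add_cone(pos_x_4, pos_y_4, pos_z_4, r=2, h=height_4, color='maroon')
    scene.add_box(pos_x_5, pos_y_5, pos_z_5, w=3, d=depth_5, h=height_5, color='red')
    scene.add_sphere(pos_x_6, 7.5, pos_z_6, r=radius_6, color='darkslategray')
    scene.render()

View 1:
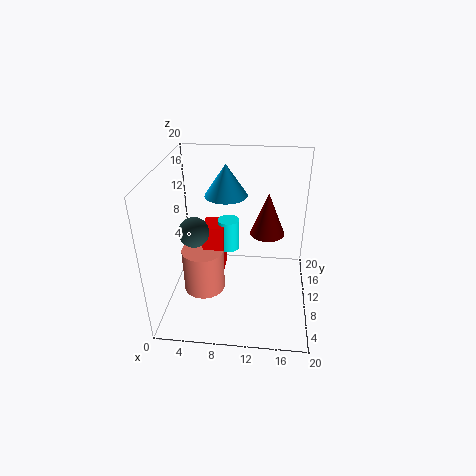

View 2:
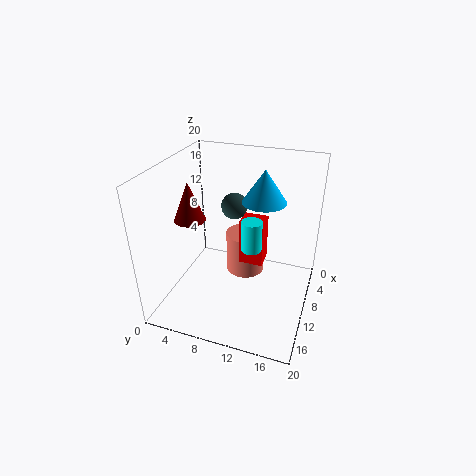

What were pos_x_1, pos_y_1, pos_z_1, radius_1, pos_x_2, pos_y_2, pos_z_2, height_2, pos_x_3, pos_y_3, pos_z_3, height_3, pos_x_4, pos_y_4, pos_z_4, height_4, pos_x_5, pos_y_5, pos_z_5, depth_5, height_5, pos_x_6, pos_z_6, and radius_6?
pos_x_1 = 5
pos_y_1 = 9.5
pos_z_1 = 1.5
radius_1 = 3
pos_x_2 = 8
pos_y_2 = 13
pos_z_2 = 15
height_2 = 4.5
pos_x_3 = 8.5
pos_y_3 = 11.5
pos_z_3 = 7.5
height_3 = 4.5
pos_x_4 = 14
pos_y_4 = 5
pos_z_4 = 14
height_4 = 5
pos_x_5 = 5
pos_y_5 = 9.5
pos_z_5 = 4.5
depth_5 = 3.5
height_5 = 7
pos_x_6 = 4.5
pos_z_6 = 12
radius_6 = 2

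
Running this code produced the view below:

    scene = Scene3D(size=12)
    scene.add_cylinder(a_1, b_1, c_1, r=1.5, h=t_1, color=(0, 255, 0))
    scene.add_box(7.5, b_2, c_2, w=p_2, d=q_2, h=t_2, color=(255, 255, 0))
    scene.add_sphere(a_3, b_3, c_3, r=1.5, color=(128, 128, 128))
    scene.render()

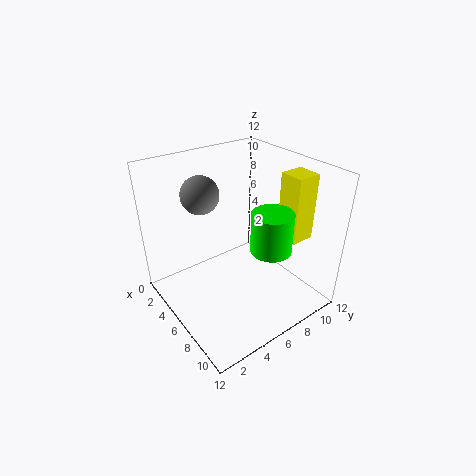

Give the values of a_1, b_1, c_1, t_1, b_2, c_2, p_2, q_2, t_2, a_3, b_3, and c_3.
a_1 = 10; b_1 = 6; c_1 = 7; t_1 = 3; b_2 = 9; c_2 = 6; p_2 = 2; q_2 = 2; t_2 = 5.5; a_3 = 4.5; b_3 = 3.5; c_3 = 10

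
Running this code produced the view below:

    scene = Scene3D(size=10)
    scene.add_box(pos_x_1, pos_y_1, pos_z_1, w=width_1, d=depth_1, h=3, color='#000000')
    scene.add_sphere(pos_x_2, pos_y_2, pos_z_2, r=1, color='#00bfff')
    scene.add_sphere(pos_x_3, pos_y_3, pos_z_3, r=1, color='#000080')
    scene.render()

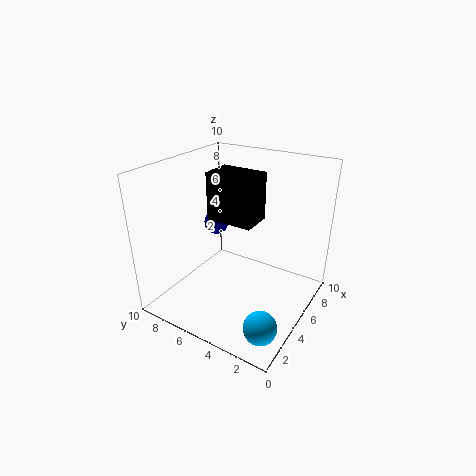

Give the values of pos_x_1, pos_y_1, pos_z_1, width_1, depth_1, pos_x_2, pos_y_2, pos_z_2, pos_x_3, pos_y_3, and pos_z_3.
pos_x_1 = 3
pos_y_1 = 3
pos_z_1 = 7
width_1 = 2
depth_1 = 3
pos_x_2 = 1
pos_y_2 = 1
pos_z_2 = 2
pos_x_3 = 8
pos_y_3 = 9
pos_z_3 = 4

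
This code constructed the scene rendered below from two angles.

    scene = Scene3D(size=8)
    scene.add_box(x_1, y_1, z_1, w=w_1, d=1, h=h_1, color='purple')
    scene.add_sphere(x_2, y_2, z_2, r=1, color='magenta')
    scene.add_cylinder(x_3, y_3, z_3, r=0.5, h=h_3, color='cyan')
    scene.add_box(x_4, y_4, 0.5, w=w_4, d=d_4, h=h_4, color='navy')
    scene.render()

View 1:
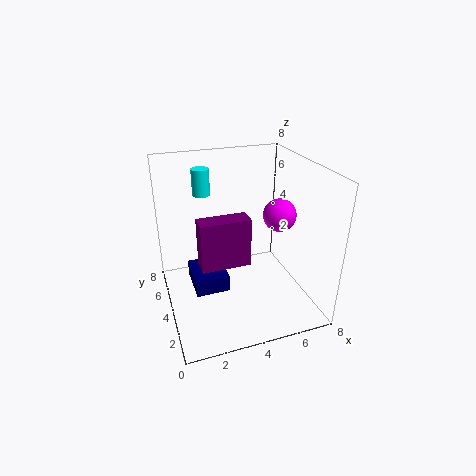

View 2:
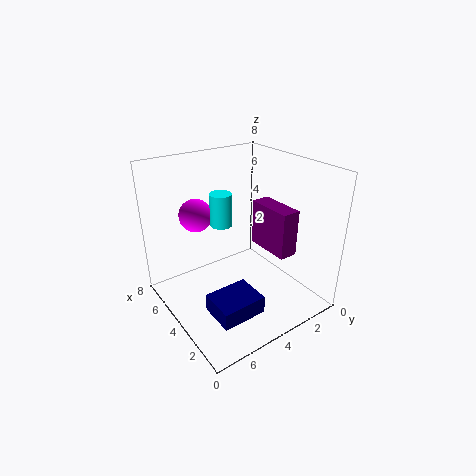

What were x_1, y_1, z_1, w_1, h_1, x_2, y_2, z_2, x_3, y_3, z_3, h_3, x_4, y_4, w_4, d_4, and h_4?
x_1 = 1.5, y_1 = 2, z_1 = 3.5, w_1 = 2.5, h_1 = 2.5, x_2 = 7, y_2 = 5, z_2 = 4.5, x_3 = 2.5, y_3 = 6, z_3 = 6, h_3 = 1.5, x_4 = 1.5, y_4 = 4, w_4 = 2, d_4 = 2.5, h_4 = 1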